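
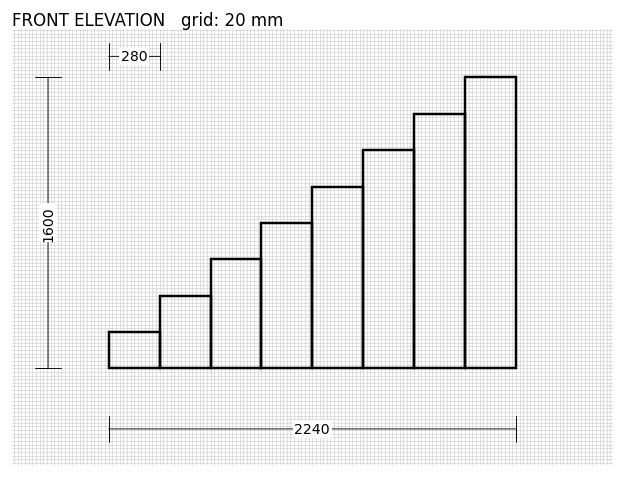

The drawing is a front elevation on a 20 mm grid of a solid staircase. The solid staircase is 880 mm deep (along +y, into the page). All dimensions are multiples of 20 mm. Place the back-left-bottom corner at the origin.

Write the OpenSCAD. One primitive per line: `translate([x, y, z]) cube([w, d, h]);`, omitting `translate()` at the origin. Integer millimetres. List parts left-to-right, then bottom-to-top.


cube([280, 880, 200]);
translate([280, 0, 0]) cube([280, 880, 400]);
translate([560, 0, 0]) cube([280, 880, 600]);
translate([840, 0, 0]) cube([280, 880, 800]);
translate([1120, 0, 0]) cube([280, 880, 1000]);
translate([1400, 0, 0]) cube([280, 880, 1200]);
translate([1680, 0, 0]) cube([280, 880, 1400]);
translate([1960, 0, 0]) cube([280, 880, 1600]);


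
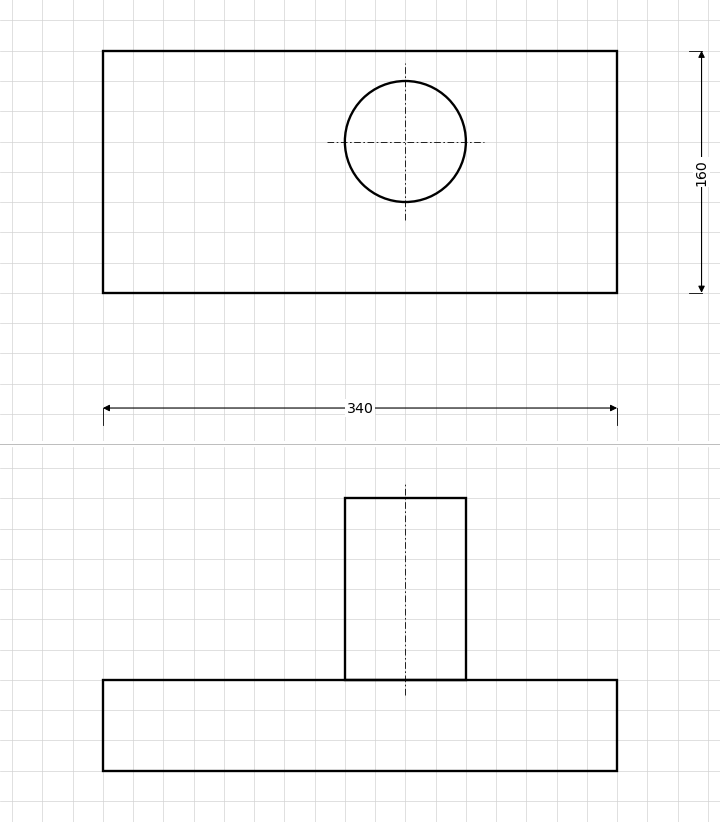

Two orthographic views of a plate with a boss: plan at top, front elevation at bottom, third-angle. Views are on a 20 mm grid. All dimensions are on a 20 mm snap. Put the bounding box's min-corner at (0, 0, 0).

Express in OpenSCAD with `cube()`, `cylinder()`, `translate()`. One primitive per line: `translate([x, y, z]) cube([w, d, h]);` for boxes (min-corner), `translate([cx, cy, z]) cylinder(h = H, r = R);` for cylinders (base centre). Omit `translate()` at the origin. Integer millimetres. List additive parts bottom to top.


cube([340, 160, 60]);
translate([200, 100, 60]) cylinder(h = 120, r = 40);


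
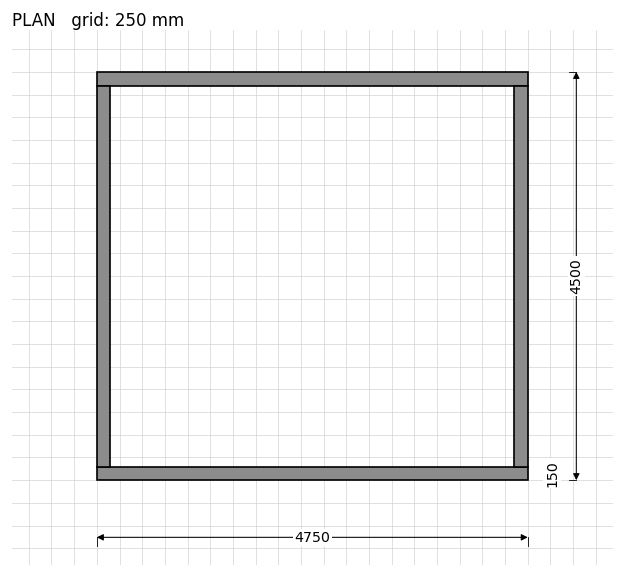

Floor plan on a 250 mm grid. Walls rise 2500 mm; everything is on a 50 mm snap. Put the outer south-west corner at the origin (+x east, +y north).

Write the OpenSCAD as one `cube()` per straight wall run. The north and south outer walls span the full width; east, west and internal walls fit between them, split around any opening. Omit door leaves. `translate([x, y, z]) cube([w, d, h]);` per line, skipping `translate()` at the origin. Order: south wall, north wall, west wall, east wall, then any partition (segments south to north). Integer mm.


cube([4750, 150, 2500]);
translate([0, 4350, 0]) cube([4750, 150, 2500]);
translate([0, 150, 0]) cube([150, 4200, 2500]);
translate([4600, 150, 0]) cube([150, 4200, 2500]);


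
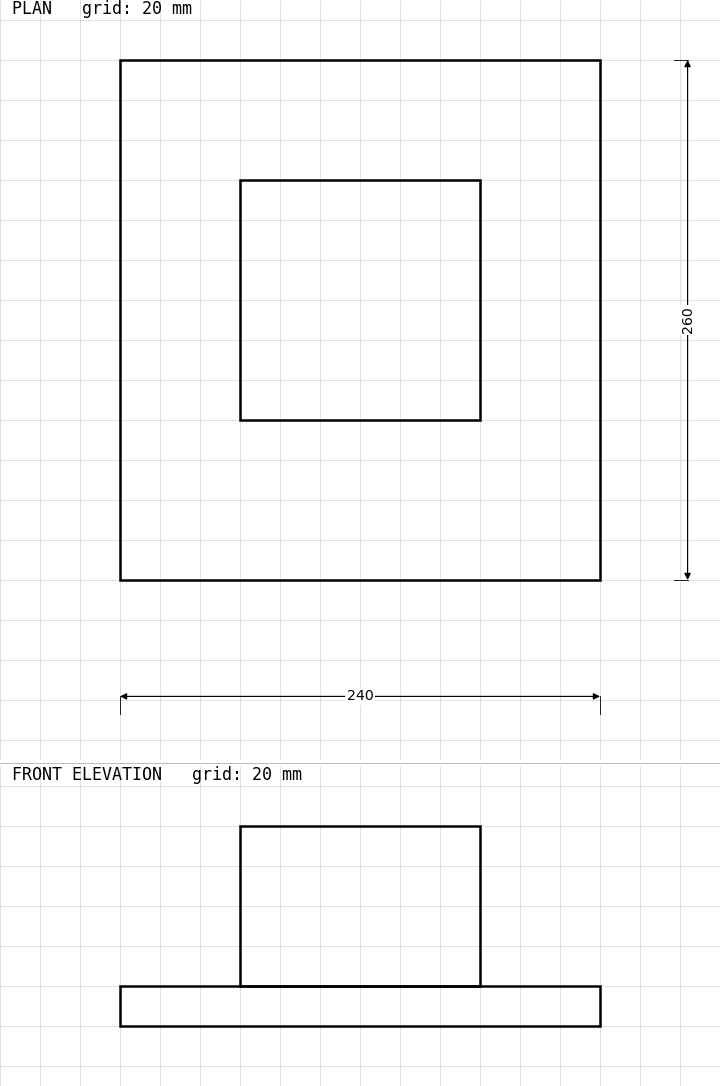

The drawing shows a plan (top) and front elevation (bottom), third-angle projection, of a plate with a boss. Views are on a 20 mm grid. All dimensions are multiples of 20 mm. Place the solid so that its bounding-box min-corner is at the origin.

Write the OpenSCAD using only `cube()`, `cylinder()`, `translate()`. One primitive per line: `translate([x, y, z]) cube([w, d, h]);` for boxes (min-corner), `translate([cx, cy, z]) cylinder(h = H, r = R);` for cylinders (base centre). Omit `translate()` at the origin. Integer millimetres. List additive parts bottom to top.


cube([240, 260, 20]);
translate([60, 80, 20]) cube([120, 120, 80]);


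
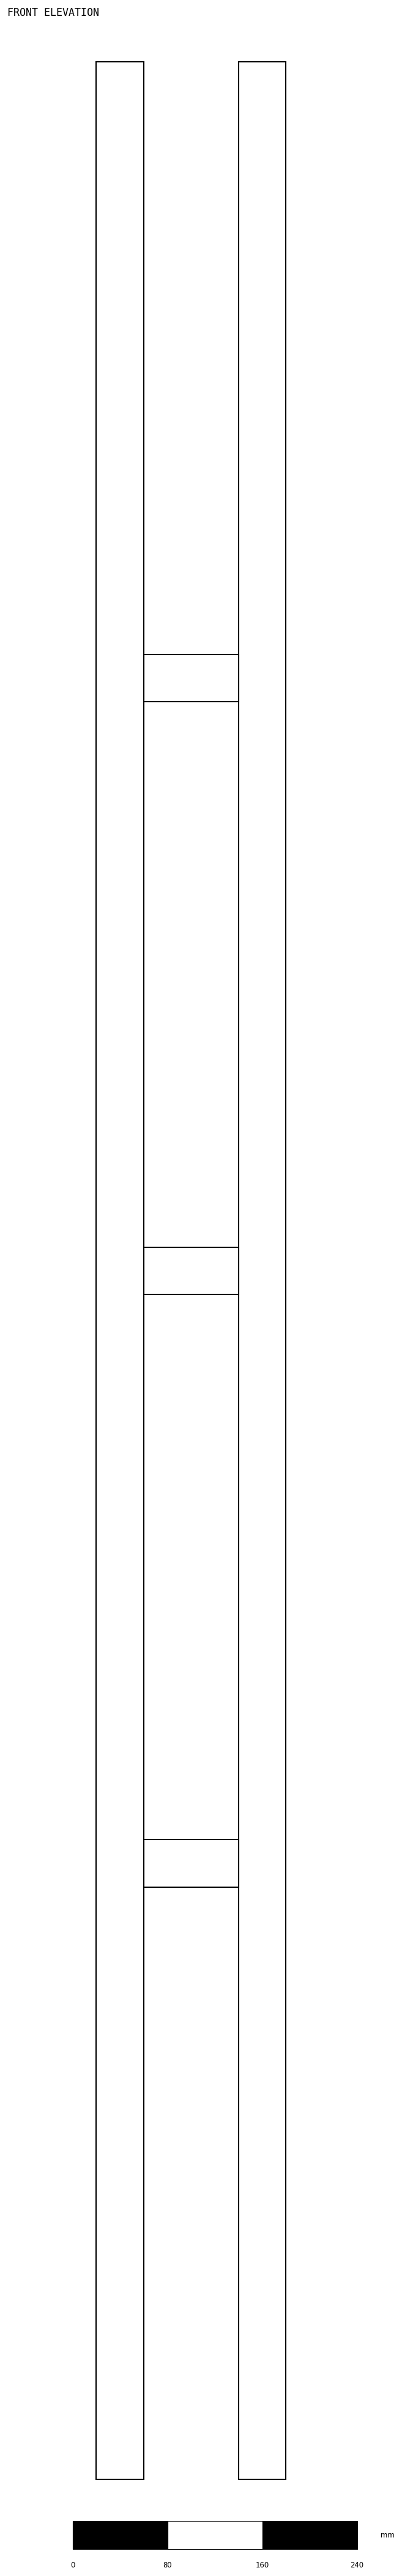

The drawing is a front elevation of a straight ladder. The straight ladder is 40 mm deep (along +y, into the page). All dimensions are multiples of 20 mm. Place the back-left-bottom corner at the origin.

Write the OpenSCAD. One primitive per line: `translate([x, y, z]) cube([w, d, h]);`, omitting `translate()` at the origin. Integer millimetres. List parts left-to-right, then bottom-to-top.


cube([40, 40, 2040]);
translate([40, 0, 500]) cube([80, 40, 40]);
translate([40, 0, 1000]) cube([80, 40, 40]);
translate([40, 0, 1500]) cube([80, 40, 40]);
translate([120, 0, 0]) cube([40, 40, 2040]);


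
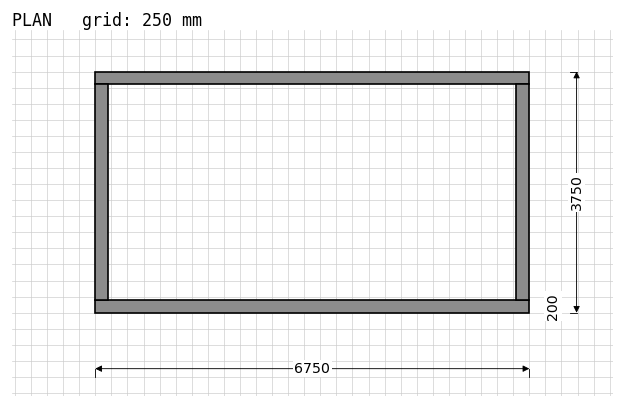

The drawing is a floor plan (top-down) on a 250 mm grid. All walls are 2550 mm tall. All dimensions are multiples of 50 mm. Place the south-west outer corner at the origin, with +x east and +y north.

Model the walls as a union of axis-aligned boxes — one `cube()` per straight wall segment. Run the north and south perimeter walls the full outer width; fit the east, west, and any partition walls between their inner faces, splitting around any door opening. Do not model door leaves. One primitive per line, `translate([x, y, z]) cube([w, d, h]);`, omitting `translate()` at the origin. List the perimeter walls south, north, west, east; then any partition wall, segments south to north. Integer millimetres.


cube([6750, 200, 2550]);
translate([0, 3550, 0]) cube([6750, 200, 2550]);
translate([0, 200, 0]) cube([200, 3350, 2550]);
translate([6550, 200, 0]) cube([200, 3350, 2550]);


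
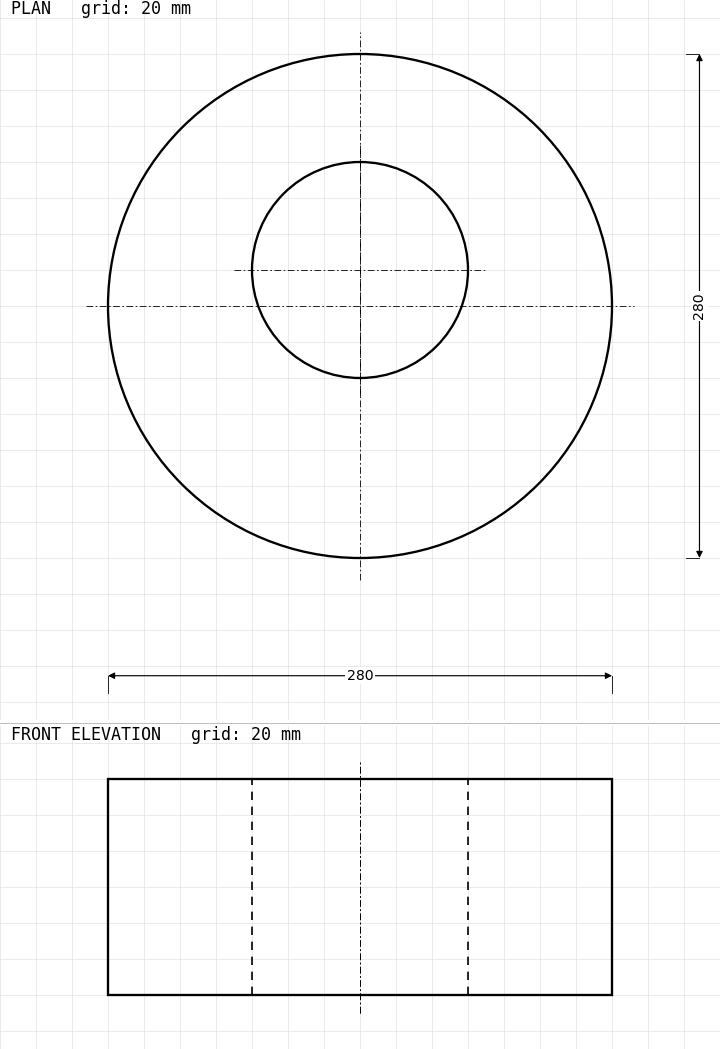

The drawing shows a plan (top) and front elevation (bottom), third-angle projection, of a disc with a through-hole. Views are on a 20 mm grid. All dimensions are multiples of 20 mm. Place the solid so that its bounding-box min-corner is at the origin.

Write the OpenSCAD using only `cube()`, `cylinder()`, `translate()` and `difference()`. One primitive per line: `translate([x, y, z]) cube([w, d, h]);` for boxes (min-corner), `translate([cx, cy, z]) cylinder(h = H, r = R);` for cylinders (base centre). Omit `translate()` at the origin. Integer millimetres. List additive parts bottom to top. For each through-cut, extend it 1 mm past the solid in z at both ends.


difference() {
  translate([140, 140, 0]) cylinder(h = 120, r = 140);
  translate([140, 160, -1]) cylinder(h = 122, r = 60);
}


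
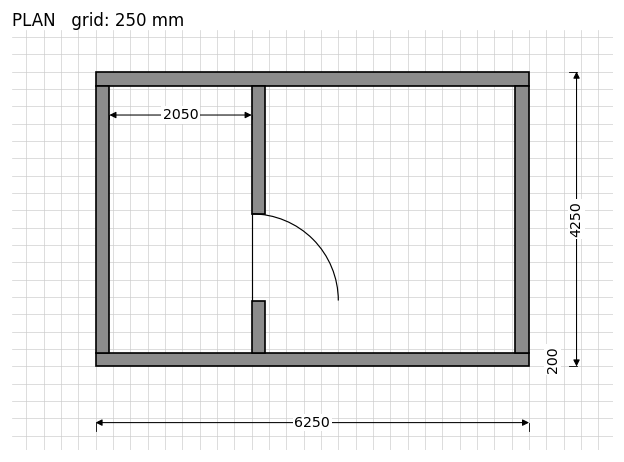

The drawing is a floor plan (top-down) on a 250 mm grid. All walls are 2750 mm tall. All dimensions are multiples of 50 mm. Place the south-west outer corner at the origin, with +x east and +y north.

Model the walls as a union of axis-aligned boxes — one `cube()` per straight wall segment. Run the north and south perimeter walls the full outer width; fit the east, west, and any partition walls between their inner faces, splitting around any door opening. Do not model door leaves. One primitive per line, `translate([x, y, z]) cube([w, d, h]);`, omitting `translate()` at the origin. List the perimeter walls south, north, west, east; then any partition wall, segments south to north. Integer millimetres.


cube([6250, 200, 2750]);
translate([0, 4050, 0]) cube([6250, 200, 2750]);
translate([0, 200, 0]) cube([200, 3850, 2750]);
translate([6050, 200, 0]) cube([200, 3850, 2750]);
translate([2250, 200, 0]) cube([200, 750, 2750]);
translate([2250, 2200, 0]) cube([200, 1850, 2750]);


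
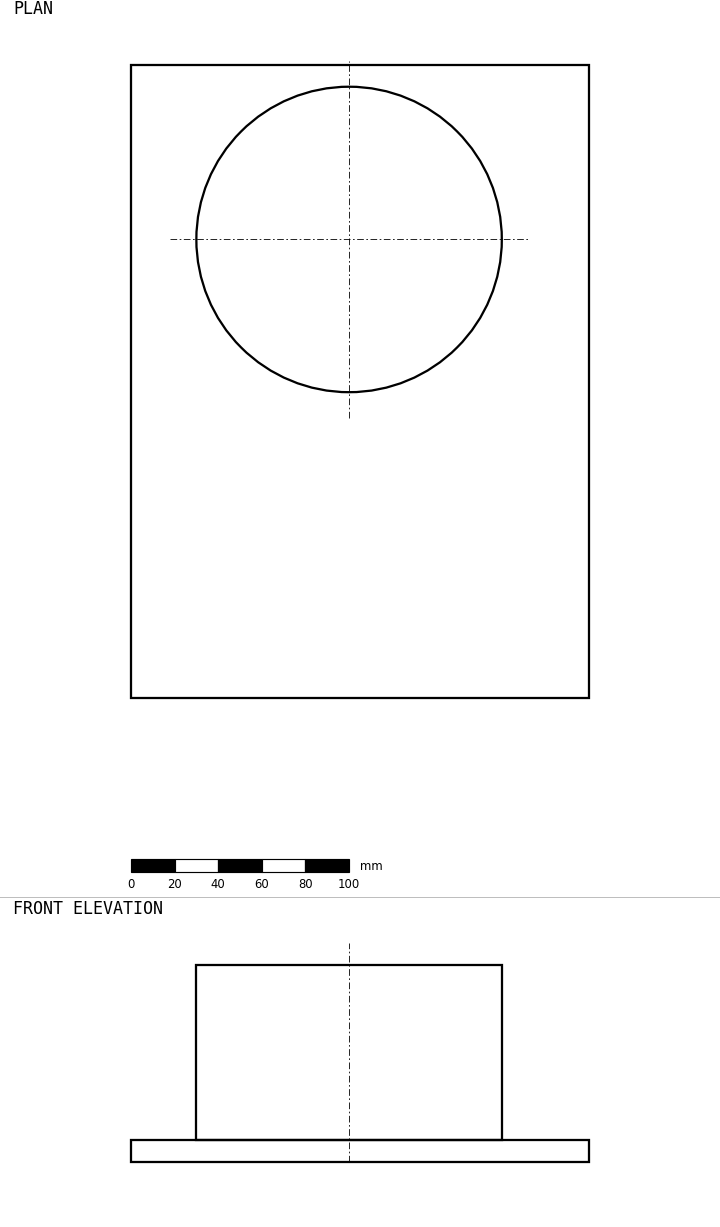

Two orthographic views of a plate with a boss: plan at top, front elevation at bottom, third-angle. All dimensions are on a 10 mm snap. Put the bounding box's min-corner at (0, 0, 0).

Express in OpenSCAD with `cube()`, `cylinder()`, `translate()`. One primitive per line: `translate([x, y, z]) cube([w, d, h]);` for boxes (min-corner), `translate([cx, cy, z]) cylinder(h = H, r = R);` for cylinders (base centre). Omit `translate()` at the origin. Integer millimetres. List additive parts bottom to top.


cube([210, 290, 10]);
translate([100, 210, 10]) cylinder(h = 80, r = 70);


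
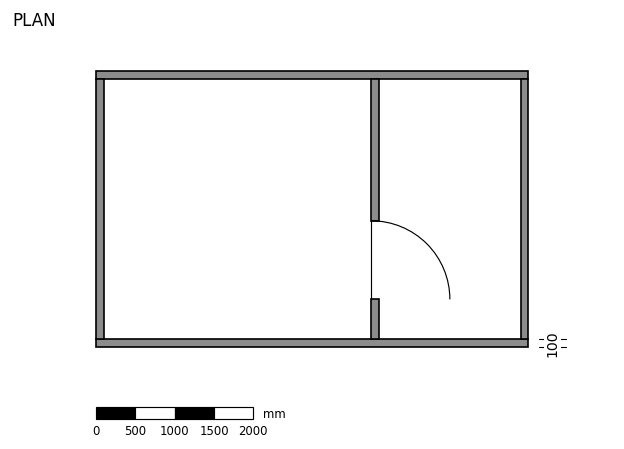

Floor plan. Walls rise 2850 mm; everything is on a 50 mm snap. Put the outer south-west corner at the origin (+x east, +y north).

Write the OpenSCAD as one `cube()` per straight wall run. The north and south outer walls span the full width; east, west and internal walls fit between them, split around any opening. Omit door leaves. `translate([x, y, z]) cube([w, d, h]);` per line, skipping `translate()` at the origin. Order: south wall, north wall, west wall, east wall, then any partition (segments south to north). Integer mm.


cube([5500, 100, 2850]);
translate([0, 3400, 0]) cube([5500, 100, 2850]);
translate([0, 100, 0]) cube([100, 3300, 2850]);
translate([5400, 100, 0]) cube([100, 3300, 2850]);
translate([3500, 100, 0]) cube([100, 500, 2850]);
translate([3500, 1600, 0]) cube([100, 1800, 2850]);


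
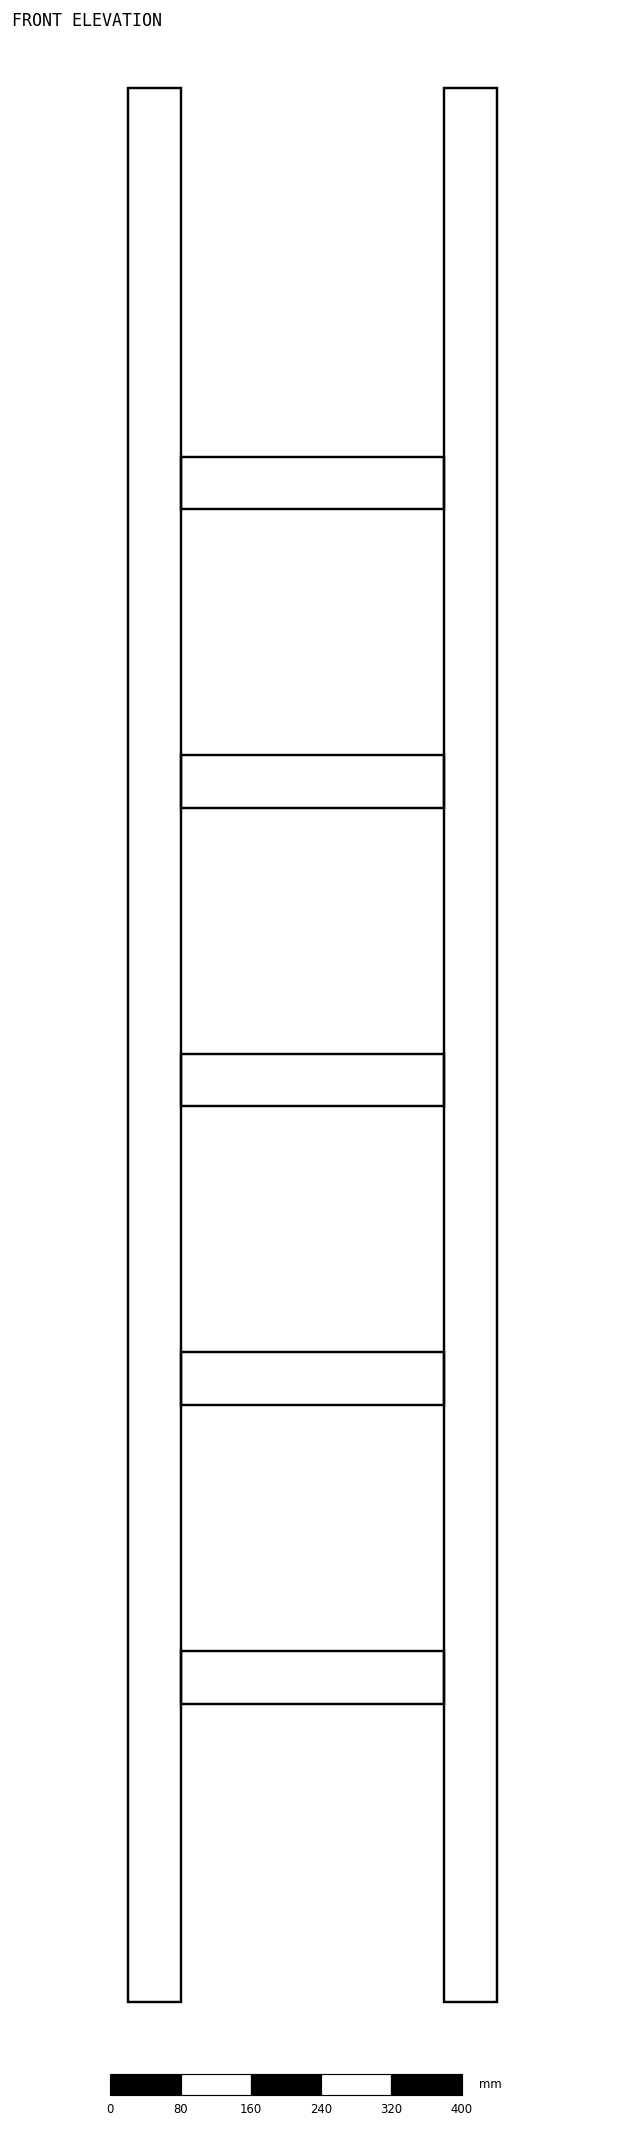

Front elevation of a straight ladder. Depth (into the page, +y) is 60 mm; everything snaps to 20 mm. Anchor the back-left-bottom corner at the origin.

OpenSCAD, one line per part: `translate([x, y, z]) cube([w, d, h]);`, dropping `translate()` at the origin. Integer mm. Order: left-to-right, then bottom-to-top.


cube([60, 60, 2180]);
translate([60, 0, 340]) cube([300, 60, 60]);
translate([60, 0, 680]) cube([300, 60, 60]);
translate([60, 0, 1020]) cube([300, 60, 60]);
translate([60, 0, 1360]) cube([300, 60, 60]);
translate([60, 0, 1700]) cube([300, 60, 60]);
translate([360, 0, 0]) cube([60, 60, 2180]);


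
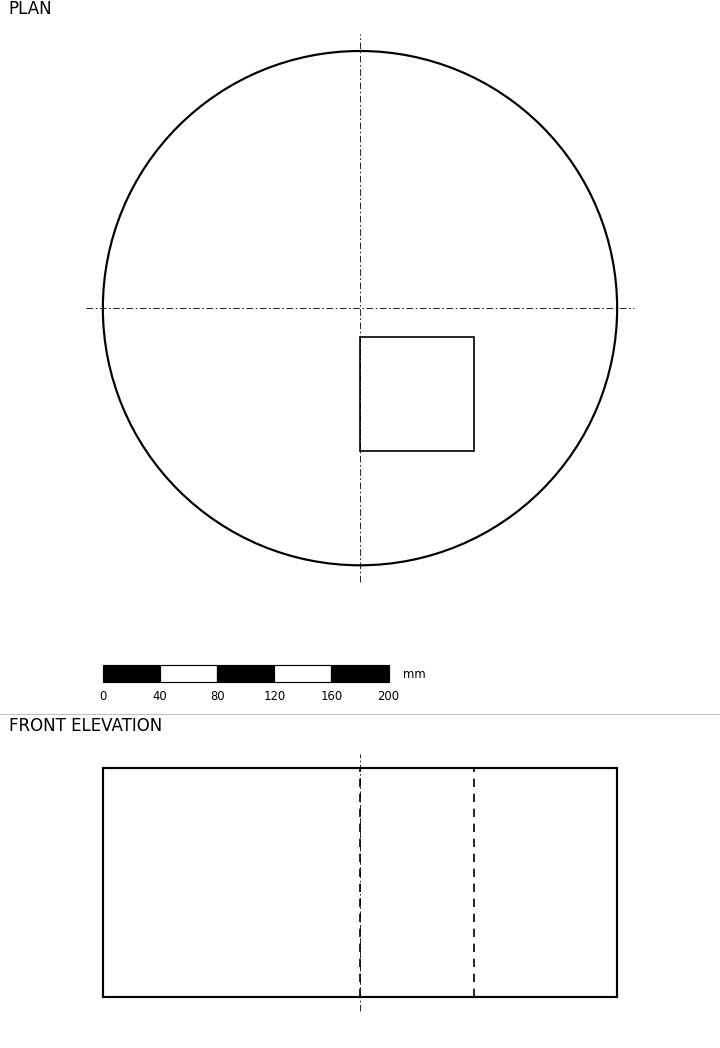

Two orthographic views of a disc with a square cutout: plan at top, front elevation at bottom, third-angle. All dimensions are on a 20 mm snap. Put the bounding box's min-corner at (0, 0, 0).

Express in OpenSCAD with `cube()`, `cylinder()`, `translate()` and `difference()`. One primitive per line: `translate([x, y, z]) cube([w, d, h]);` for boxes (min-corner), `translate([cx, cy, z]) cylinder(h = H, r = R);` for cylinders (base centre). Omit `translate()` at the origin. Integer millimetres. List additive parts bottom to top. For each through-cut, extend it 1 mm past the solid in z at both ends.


difference() {
  translate([180, 180, 0]) cylinder(h = 160, r = 180);
  translate([180, 80, -1]) cube([80, 80, 162]);
}


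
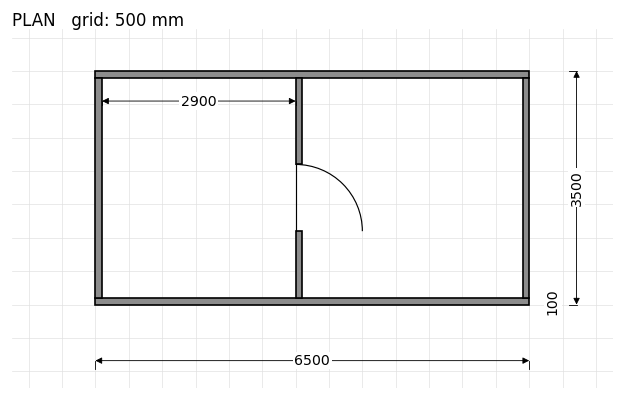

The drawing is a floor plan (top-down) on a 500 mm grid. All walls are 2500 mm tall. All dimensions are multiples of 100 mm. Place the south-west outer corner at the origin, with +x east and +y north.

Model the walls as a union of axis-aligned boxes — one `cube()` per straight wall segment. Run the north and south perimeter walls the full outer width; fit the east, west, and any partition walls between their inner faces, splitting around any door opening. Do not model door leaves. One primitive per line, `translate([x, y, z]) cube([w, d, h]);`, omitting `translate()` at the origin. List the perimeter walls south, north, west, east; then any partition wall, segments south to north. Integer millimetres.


cube([6500, 100, 2500]);
translate([0, 3400, 0]) cube([6500, 100, 2500]);
translate([0, 100, 0]) cube([100, 3300, 2500]);
translate([6400, 100, 0]) cube([100, 3300, 2500]);
translate([3000, 100, 0]) cube([100, 1000, 2500]);
translate([3000, 2100, 0]) cube([100, 1300, 2500]);


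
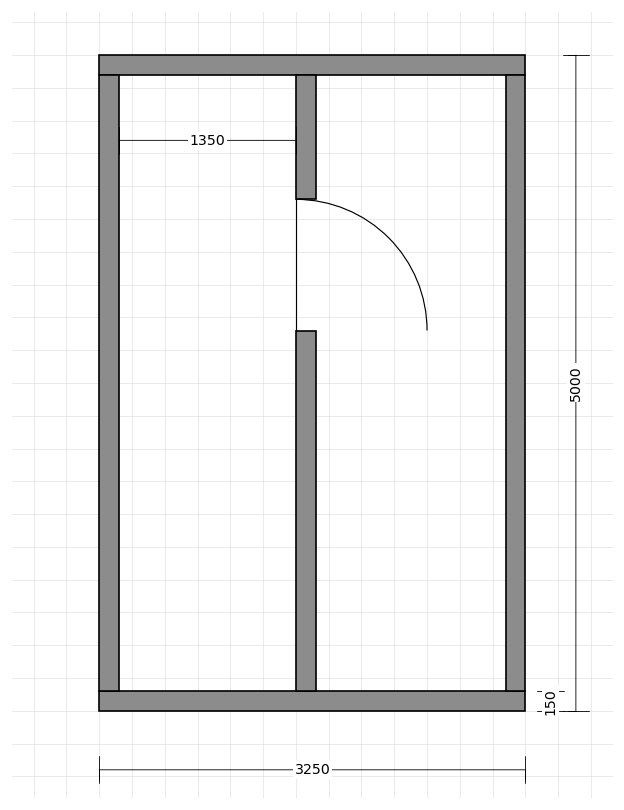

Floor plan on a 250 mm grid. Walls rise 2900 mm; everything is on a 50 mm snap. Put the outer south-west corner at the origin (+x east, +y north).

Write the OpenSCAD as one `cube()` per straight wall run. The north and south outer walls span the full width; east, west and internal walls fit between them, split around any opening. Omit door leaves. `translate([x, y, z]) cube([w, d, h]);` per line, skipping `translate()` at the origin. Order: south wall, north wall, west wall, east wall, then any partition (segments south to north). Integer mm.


cube([3250, 150, 2900]);
translate([0, 4850, 0]) cube([3250, 150, 2900]);
translate([0, 150, 0]) cube([150, 4700, 2900]);
translate([3100, 150, 0]) cube([150, 4700, 2900]);
translate([1500, 150, 0]) cube([150, 2750, 2900]);
translate([1500, 3900, 0]) cube([150, 950, 2900]);


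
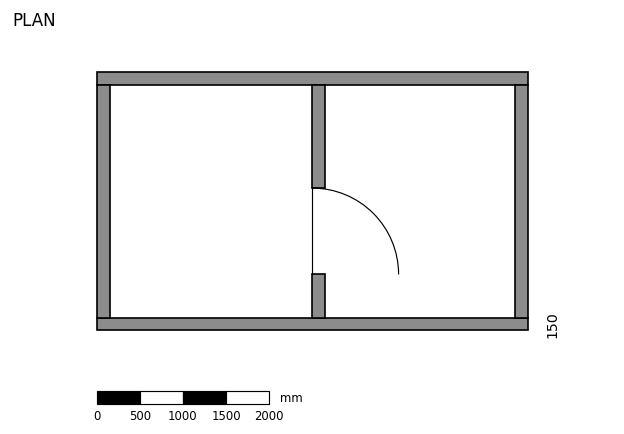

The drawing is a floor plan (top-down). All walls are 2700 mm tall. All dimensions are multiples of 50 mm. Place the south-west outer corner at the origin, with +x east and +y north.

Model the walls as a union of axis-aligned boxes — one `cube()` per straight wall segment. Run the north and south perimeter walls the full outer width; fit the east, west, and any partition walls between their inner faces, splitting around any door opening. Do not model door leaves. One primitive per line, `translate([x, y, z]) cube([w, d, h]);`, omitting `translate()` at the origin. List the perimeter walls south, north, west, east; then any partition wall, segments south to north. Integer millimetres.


cube([5000, 150, 2700]);
translate([0, 2850, 0]) cube([5000, 150, 2700]);
translate([0, 150, 0]) cube([150, 2700, 2700]);
translate([4850, 150, 0]) cube([150, 2700, 2700]);
translate([2500, 150, 0]) cube([150, 500, 2700]);
translate([2500, 1650, 0]) cube([150, 1200, 2700]);


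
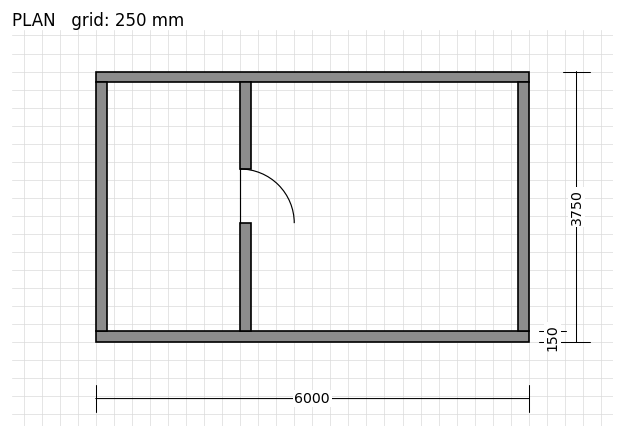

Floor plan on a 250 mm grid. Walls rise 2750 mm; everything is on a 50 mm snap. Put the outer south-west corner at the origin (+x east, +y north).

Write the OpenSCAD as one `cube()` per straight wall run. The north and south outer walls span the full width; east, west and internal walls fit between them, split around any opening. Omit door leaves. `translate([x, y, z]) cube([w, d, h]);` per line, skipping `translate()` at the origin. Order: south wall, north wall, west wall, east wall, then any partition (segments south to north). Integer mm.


cube([6000, 150, 2750]);
translate([0, 3600, 0]) cube([6000, 150, 2750]);
translate([0, 150, 0]) cube([150, 3450, 2750]);
translate([5850, 150, 0]) cube([150, 3450, 2750]);
translate([2000, 150, 0]) cube([150, 1500, 2750]);
translate([2000, 2400, 0]) cube([150, 1200, 2750]);


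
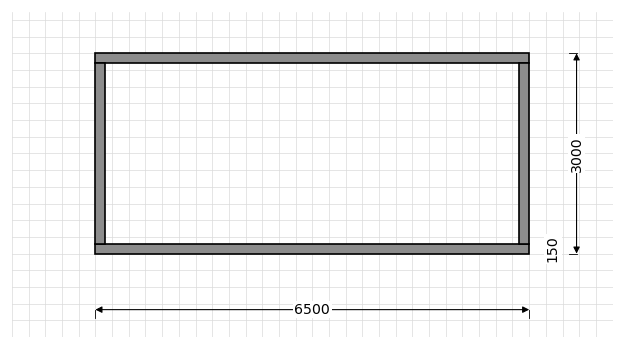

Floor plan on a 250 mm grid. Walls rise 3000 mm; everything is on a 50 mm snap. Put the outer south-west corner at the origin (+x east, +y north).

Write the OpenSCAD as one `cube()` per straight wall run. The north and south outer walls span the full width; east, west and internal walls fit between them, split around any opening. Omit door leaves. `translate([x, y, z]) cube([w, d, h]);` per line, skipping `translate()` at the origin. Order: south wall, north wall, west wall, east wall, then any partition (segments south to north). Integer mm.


cube([6500, 150, 3000]);
translate([0, 2850, 0]) cube([6500, 150, 3000]);
translate([0, 150, 0]) cube([150, 2700, 3000]);
translate([6350, 150, 0]) cube([150, 2700, 3000]);


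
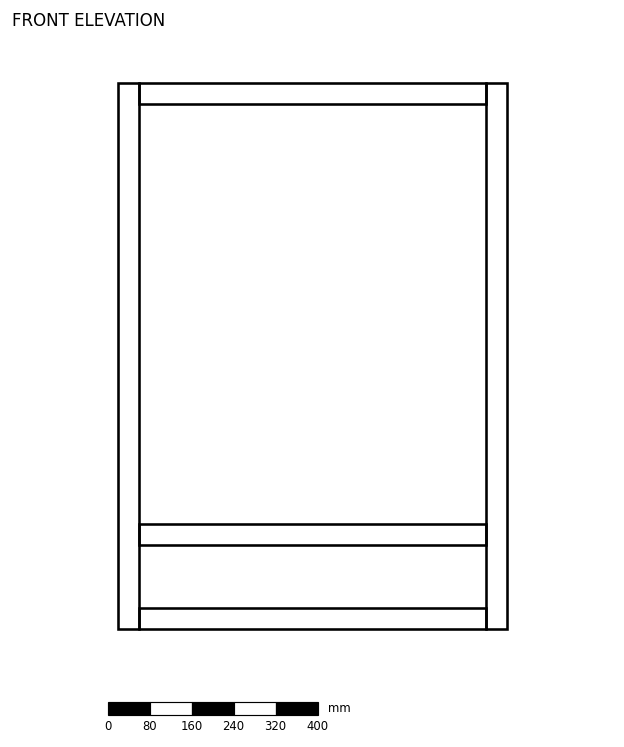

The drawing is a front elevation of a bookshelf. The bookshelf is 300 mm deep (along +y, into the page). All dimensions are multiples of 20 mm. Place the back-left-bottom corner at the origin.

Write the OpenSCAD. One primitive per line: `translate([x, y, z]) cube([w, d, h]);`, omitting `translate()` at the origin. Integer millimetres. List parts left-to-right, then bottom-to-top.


cube([40, 300, 1040]);
translate([40, 0, 0]) cube([660, 300, 40]);
translate([40, 0, 160]) cube([660, 300, 40]);
translate([40, 0, 1000]) cube([660, 300, 40]);
translate([700, 0, 0]) cube([40, 300, 1040]);


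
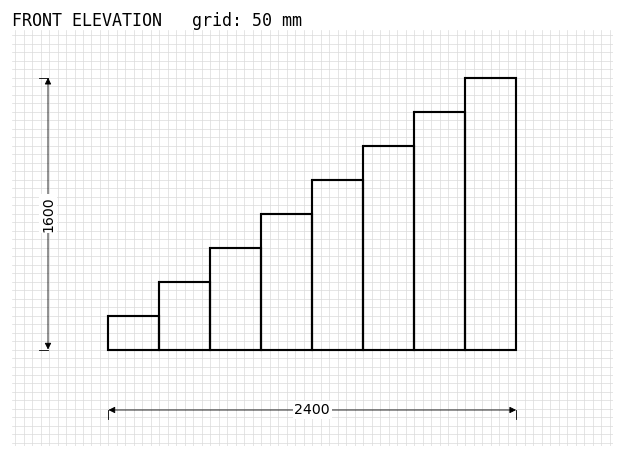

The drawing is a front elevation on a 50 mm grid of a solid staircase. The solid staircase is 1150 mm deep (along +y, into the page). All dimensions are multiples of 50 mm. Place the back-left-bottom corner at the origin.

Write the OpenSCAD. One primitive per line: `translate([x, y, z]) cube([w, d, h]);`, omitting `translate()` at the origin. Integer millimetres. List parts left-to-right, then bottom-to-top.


cube([300, 1150, 200]);
translate([300, 0, 0]) cube([300, 1150, 400]);
translate([600, 0, 0]) cube([300, 1150, 600]);
translate([900, 0, 0]) cube([300, 1150, 800]);
translate([1200, 0, 0]) cube([300, 1150, 1000]);
translate([1500, 0, 0]) cube([300, 1150, 1200]);
translate([1800, 0, 0]) cube([300, 1150, 1400]);
translate([2100, 0, 0]) cube([300, 1150, 1600]);


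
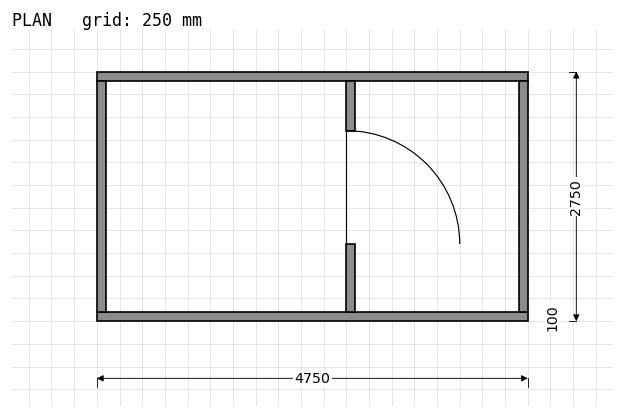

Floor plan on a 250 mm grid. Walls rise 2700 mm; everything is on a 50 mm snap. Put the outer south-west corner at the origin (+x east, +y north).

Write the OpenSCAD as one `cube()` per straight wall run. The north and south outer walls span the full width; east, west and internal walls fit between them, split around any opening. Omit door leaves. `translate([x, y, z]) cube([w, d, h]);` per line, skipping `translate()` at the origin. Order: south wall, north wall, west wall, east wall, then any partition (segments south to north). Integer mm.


cube([4750, 100, 2700]);
translate([0, 2650, 0]) cube([4750, 100, 2700]);
translate([0, 100, 0]) cube([100, 2550, 2700]);
translate([4650, 100, 0]) cube([100, 2550, 2700]);
translate([2750, 100, 0]) cube([100, 750, 2700]);
translate([2750, 2100, 0]) cube([100, 550, 2700]);


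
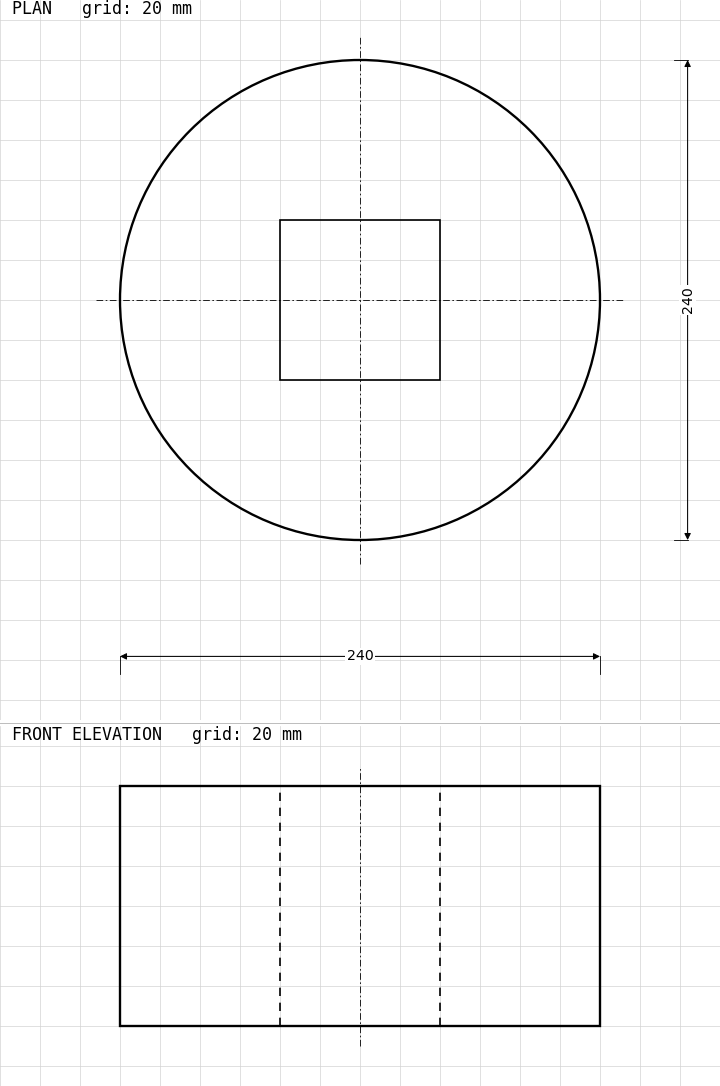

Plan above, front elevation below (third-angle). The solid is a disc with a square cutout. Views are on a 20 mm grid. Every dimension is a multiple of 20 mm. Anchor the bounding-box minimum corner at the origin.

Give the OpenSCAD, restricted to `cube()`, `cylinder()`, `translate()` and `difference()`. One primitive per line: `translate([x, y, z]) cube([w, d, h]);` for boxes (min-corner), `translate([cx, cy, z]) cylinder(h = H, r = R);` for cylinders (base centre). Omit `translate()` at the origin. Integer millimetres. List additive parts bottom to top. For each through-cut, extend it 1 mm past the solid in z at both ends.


difference() {
  translate([120, 120, 0]) cylinder(h = 120, r = 120);
  translate([80, 80, -1]) cube([80, 80, 122]);
}


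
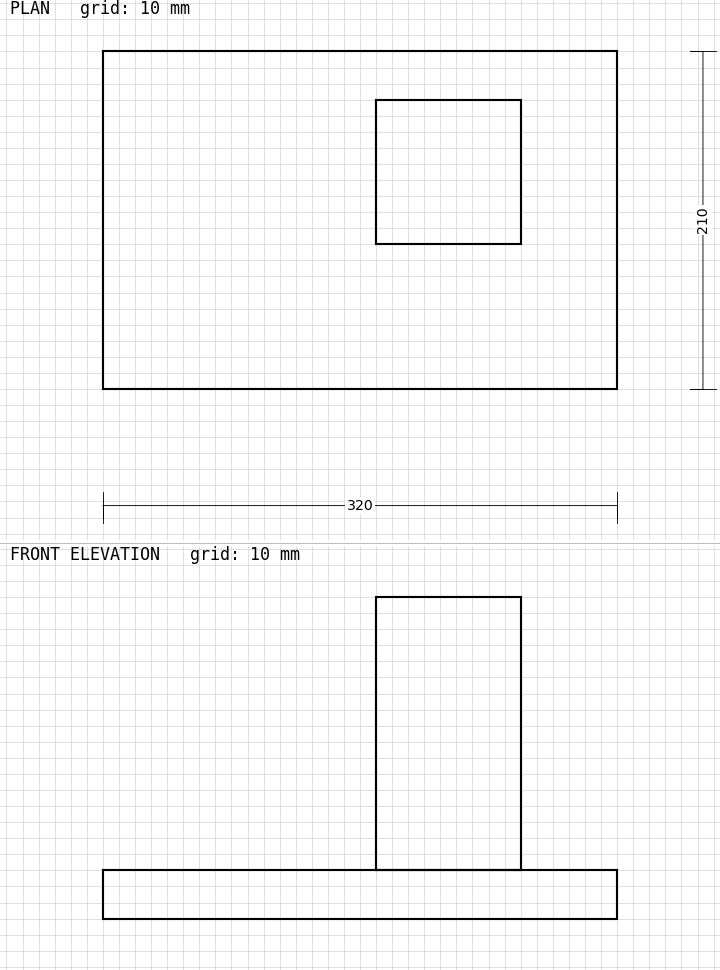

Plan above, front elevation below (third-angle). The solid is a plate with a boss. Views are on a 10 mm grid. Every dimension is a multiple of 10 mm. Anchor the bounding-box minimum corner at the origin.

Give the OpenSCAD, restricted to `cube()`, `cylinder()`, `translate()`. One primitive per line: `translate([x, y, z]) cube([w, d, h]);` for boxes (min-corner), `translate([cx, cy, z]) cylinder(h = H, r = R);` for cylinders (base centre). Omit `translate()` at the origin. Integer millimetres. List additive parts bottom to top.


cube([320, 210, 30]);
translate([170, 90, 30]) cube([90, 90, 170]);


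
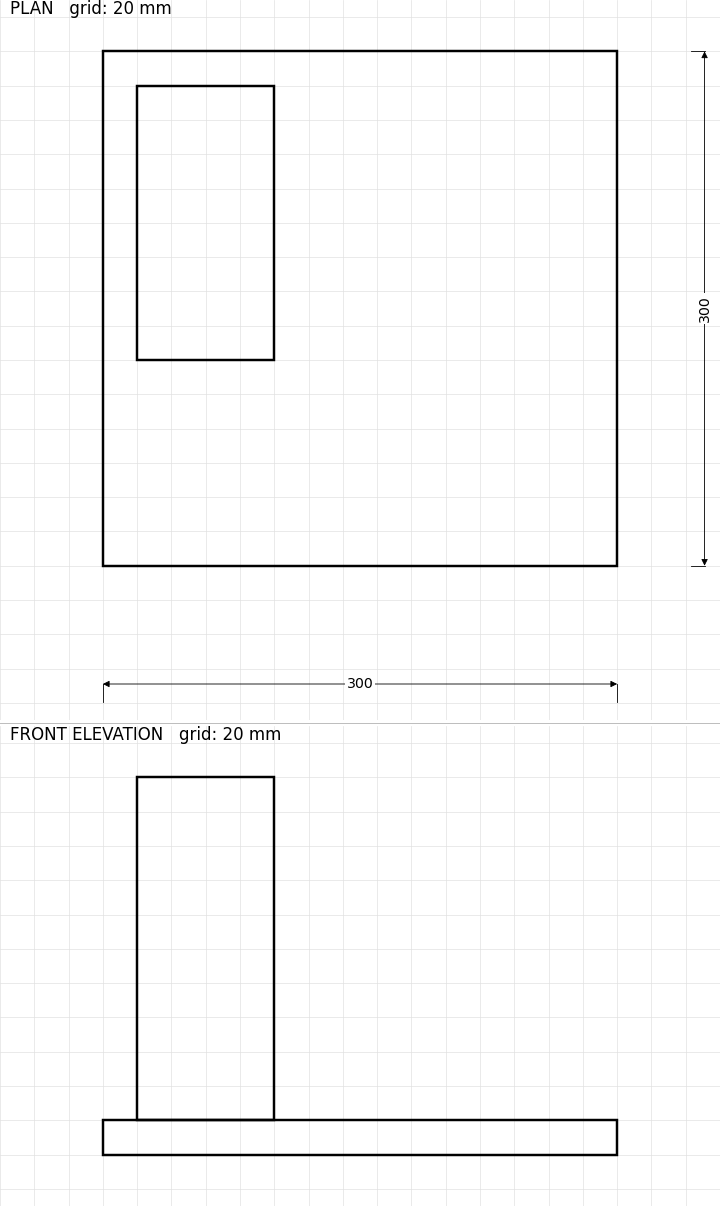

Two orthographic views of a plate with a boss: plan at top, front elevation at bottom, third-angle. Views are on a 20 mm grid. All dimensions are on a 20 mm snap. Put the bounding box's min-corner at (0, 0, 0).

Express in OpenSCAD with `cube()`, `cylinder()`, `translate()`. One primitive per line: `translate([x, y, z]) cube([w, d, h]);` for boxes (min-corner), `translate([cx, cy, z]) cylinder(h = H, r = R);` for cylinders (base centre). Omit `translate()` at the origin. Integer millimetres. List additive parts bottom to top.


cube([300, 300, 20]);
translate([20, 120, 20]) cube([80, 160, 200]);


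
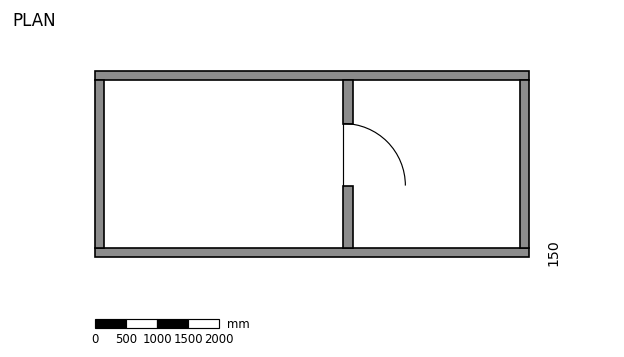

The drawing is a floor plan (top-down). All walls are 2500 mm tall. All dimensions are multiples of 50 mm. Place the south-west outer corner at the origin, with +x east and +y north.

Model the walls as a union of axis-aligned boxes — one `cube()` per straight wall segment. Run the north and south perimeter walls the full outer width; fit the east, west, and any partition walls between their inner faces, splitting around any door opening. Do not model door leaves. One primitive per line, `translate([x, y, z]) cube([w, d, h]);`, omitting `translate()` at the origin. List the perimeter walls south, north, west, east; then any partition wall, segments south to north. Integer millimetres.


cube([7000, 150, 2500]);
translate([0, 2850, 0]) cube([7000, 150, 2500]);
translate([0, 150, 0]) cube([150, 2700, 2500]);
translate([6850, 150, 0]) cube([150, 2700, 2500]);
translate([4000, 150, 0]) cube([150, 1000, 2500]);
translate([4000, 2150, 0]) cube([150, 700, 2500]);


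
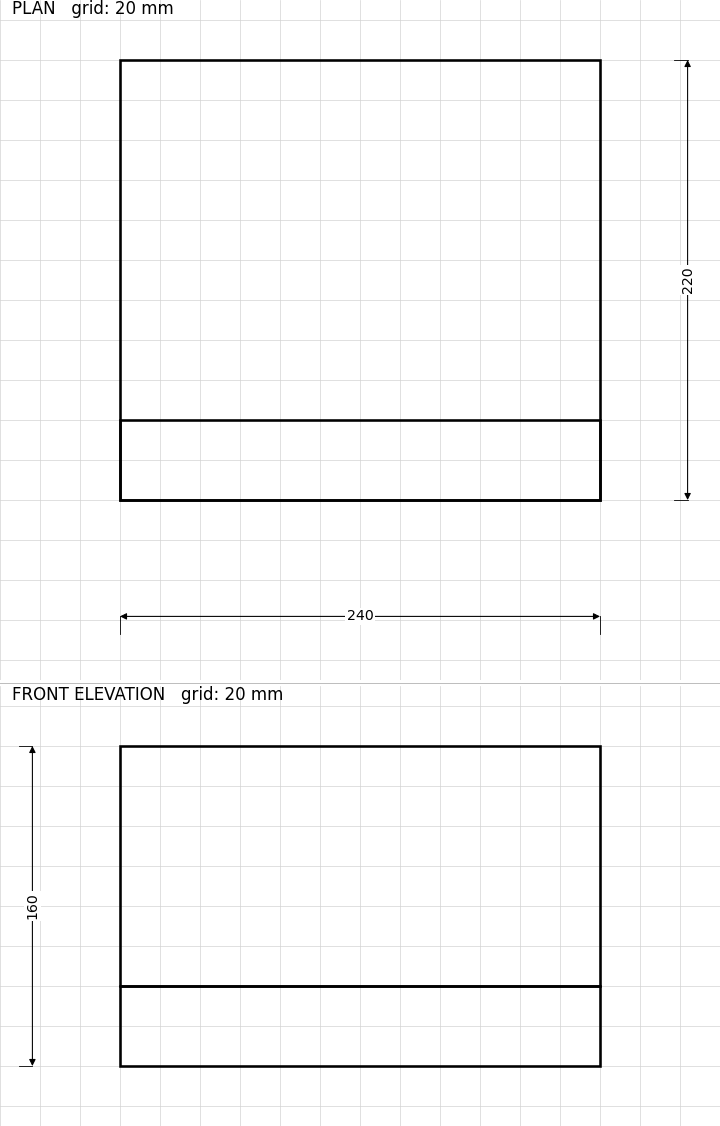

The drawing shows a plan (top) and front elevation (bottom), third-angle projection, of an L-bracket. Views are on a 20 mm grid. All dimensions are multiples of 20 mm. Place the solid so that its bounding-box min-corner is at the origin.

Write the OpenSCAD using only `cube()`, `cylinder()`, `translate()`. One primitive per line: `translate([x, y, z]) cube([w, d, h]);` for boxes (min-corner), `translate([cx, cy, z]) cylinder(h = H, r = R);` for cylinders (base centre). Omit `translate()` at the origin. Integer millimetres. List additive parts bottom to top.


cube([240, 220, 40]);
translate([0, 0, 40]) cube([240, 40, 120]);


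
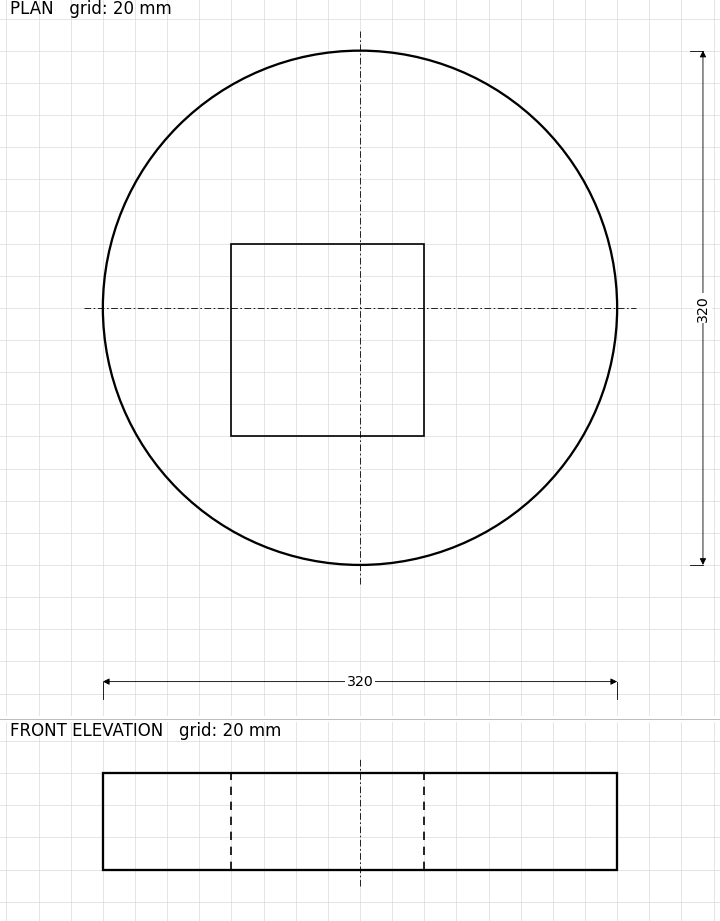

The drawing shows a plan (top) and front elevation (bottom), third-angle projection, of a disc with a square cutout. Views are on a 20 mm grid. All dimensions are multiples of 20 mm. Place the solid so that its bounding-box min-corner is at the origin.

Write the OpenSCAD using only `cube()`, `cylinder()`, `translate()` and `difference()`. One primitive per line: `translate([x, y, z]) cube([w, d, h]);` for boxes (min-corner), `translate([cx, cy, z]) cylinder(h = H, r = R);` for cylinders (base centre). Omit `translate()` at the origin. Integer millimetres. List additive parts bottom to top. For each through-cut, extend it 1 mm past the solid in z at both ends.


difference() {
  translate([160, 160, 0]) cylinder(h = 60, r = 160);
  translate([80, 80, -1]) cube([120, 120, 62]);
}


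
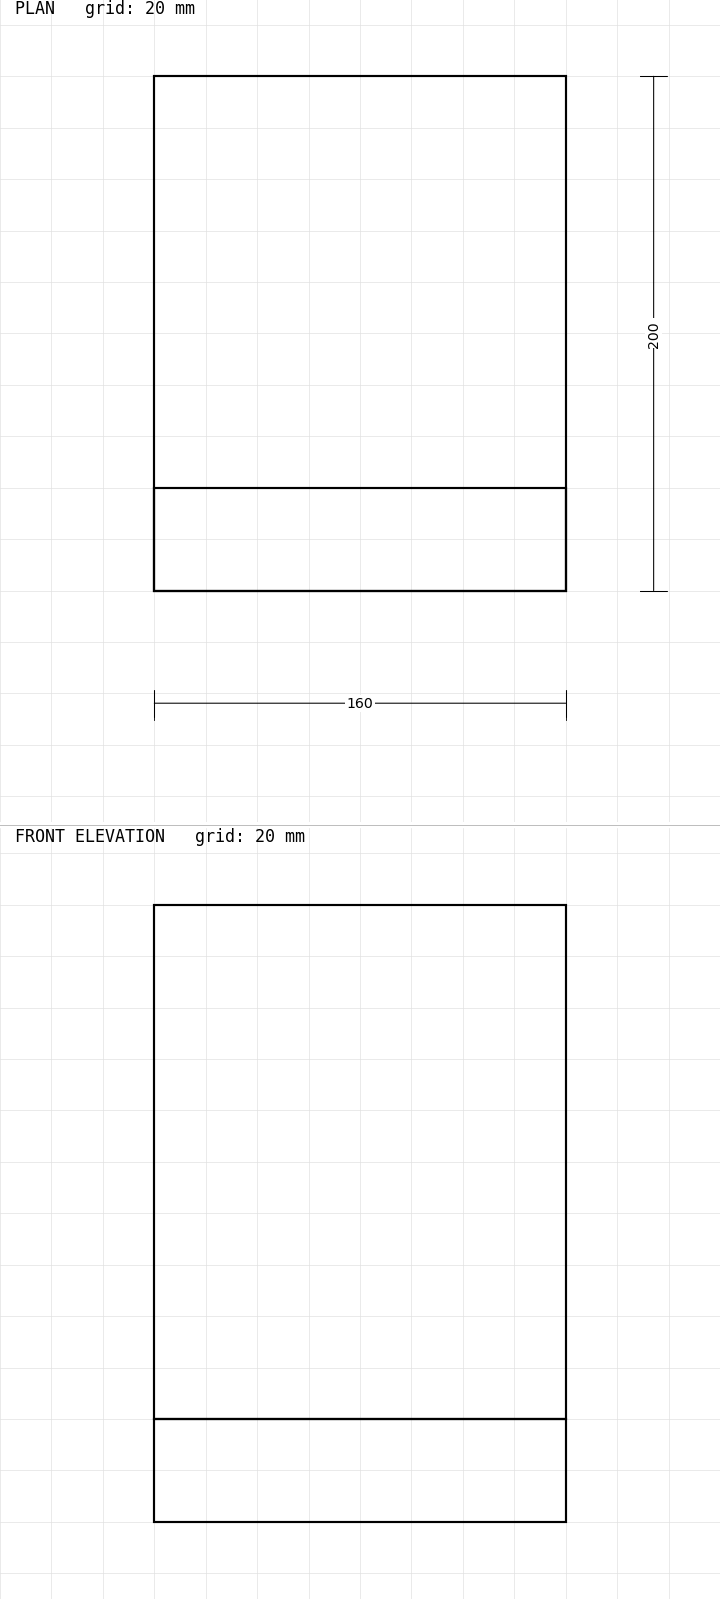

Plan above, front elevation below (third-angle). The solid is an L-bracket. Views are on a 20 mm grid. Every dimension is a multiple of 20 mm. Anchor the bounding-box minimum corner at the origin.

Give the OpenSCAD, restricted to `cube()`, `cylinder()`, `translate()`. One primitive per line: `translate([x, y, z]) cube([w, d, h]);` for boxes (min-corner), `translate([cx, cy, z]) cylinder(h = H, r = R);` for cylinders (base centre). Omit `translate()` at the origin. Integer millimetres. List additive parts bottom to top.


cube([160, 200, 40]);
translate([0, 0, 40]) cube([160, 40, 200]);


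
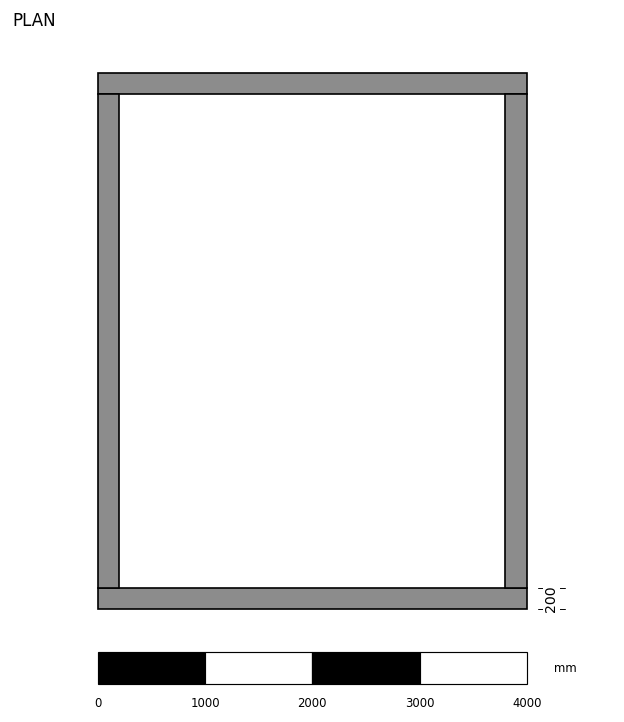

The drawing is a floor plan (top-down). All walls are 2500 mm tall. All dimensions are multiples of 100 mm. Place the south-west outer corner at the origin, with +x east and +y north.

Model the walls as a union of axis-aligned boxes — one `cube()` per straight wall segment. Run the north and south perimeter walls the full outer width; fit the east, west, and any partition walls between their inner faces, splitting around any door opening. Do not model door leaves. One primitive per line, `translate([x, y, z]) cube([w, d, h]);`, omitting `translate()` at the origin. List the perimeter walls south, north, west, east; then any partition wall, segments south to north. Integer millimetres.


cube([4000, 200, 2500]);
translate([0, 4800, 0]) cube([4000, 200, 2500]);
translate([0, 200, 0]) cube([200, 4600, 2500]);
translate([3800, 200, 0]) cube([200, 4600, 2500]);


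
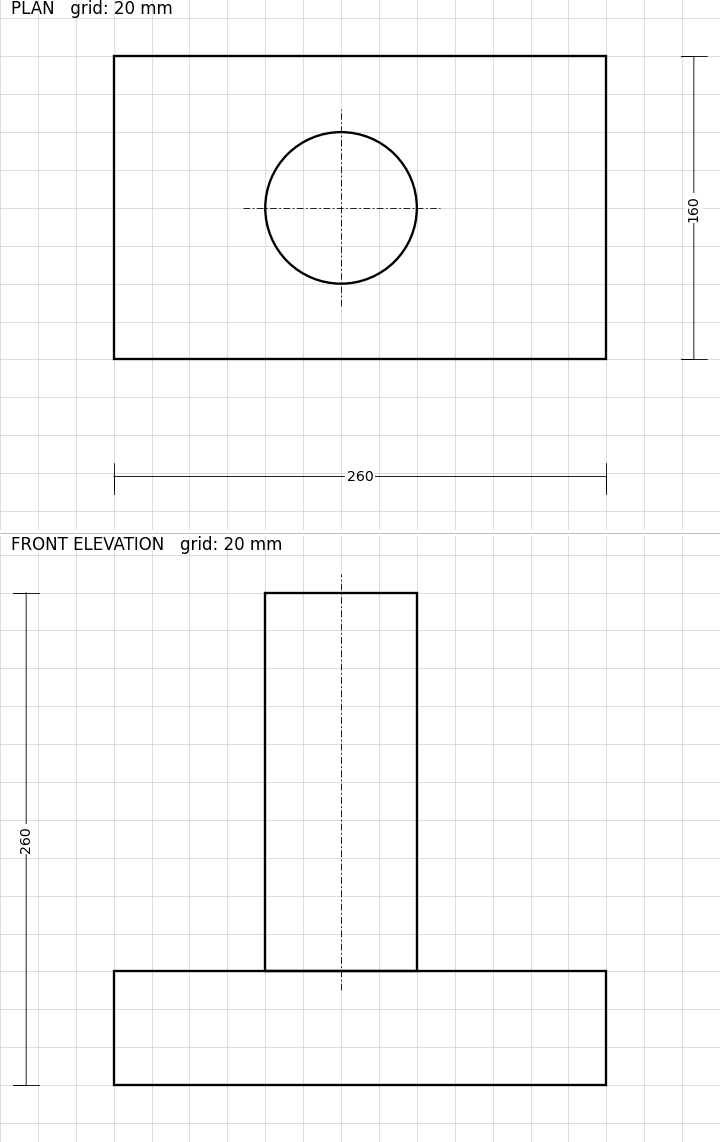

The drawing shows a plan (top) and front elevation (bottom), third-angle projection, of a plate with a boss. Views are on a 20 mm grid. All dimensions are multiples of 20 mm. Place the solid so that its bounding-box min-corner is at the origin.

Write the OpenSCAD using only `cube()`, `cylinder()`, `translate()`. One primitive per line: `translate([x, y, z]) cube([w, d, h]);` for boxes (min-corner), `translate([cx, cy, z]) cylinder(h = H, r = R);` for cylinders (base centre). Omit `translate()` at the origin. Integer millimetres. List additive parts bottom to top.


cube([260, 160, 60]);
translate([120, 80, 60]) cylinder(h = 200, r = 40);


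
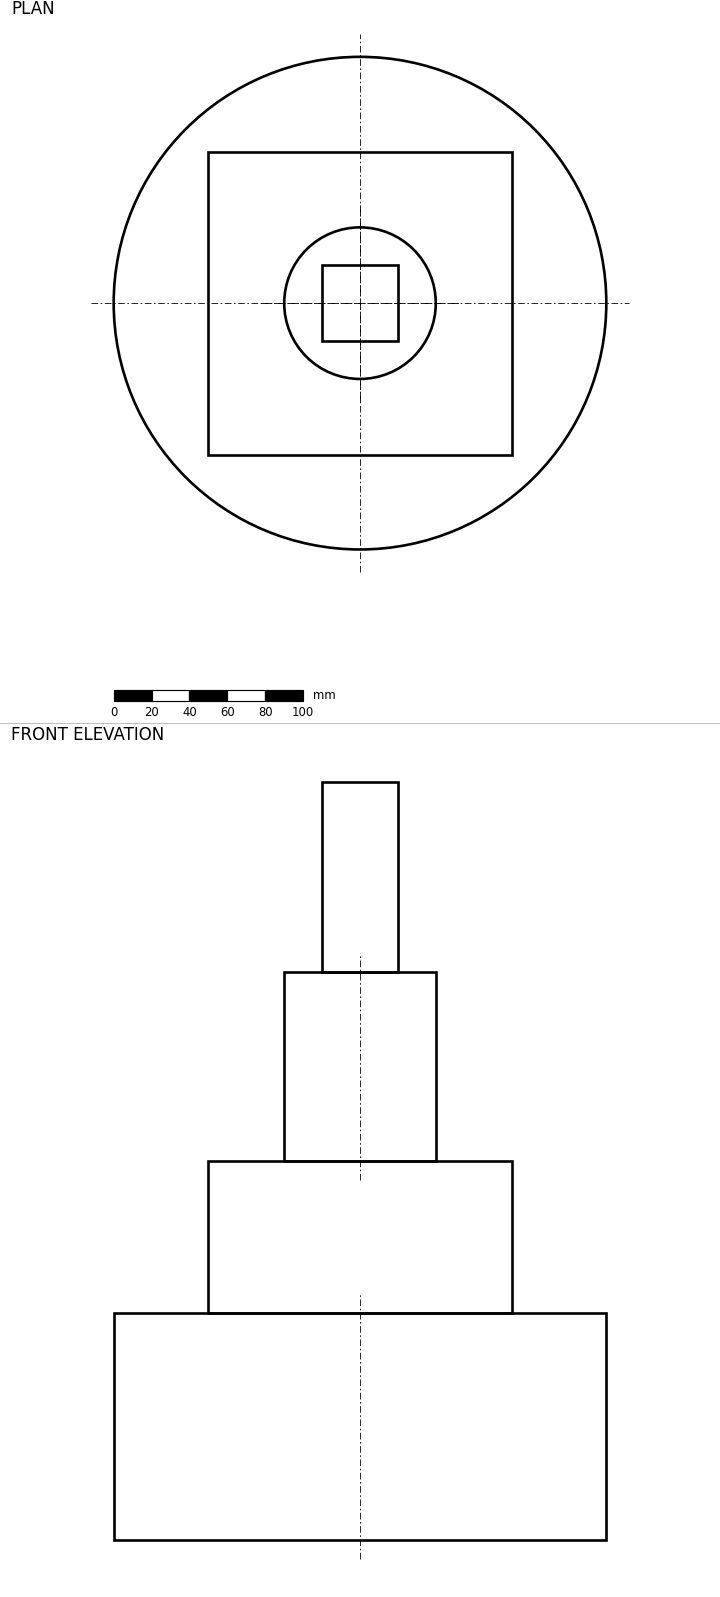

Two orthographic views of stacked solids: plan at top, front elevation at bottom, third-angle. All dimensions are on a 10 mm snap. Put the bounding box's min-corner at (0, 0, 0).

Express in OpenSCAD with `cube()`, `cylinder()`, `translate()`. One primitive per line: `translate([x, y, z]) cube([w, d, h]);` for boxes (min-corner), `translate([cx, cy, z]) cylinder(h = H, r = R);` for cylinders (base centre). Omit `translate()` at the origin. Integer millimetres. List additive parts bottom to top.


translate([130, 130, 0]) cylinder(h = 120, r = 130);
translate([50, 50, 120]) cube([160, 160, 80]);
translate([130, 130, 200]) cylinder(h = 100, r = 40);
translate([110, 110, 300]) cube([40, 40, 100]);


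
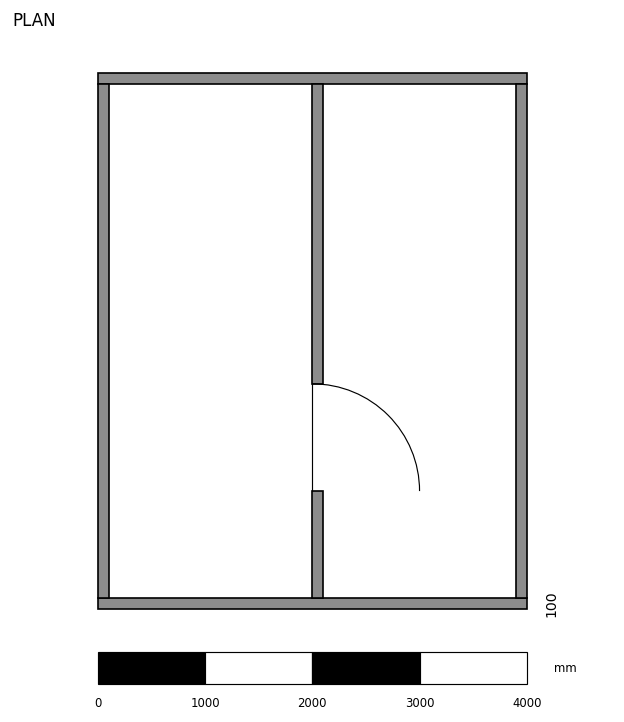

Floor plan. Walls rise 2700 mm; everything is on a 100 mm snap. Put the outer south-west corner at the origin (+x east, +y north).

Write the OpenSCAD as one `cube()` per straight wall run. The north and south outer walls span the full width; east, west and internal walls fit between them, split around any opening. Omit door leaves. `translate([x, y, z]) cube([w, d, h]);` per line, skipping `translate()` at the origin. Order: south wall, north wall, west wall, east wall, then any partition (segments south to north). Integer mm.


cube([4000, 100, 2700]);
translate([0, 4900, 0]) cube([4000, 100, 2700]);
translate([0, 100, 0]) cube([100, 4800, 2700]);
translate([3900, 100, 0]) cube([100, 4800, 2700]);
translate([2000, 100, 0]) cube([100, 1000, 2700]);
translate([2000, 2100, 0]) cube([100, 2800, 2700]);


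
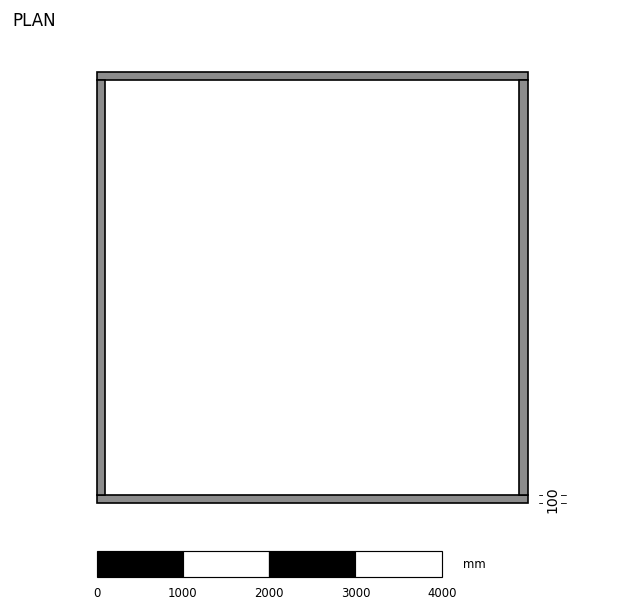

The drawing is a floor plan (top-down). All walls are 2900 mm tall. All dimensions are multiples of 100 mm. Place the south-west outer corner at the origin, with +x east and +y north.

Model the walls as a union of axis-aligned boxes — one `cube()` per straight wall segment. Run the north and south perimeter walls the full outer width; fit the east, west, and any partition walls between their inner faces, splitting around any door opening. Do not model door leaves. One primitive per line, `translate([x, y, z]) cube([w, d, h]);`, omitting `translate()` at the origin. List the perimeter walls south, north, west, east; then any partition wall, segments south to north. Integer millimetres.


cube([5000, 100, 2900]);
translate([0, 4900, 0]) cube([5000, 100, 2900]);
translate([0, 100, 0]) cube([100, 4800, 2900]);
translate([4900, 100, 0]) cube([100, 4800, 2900]);


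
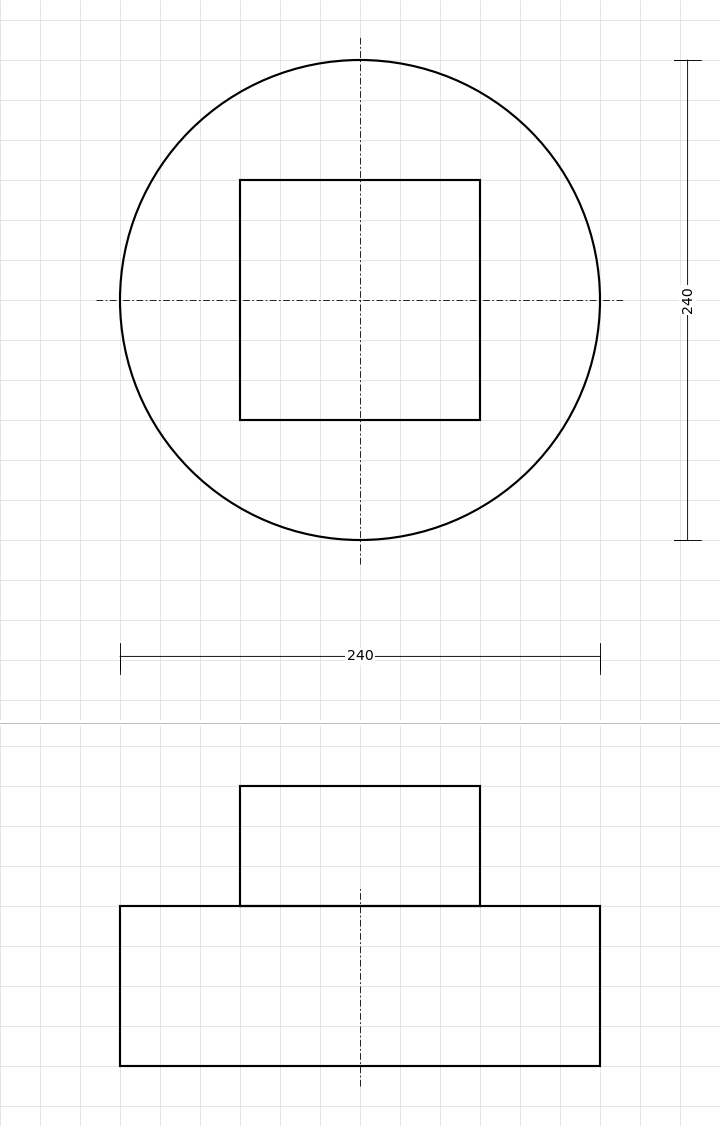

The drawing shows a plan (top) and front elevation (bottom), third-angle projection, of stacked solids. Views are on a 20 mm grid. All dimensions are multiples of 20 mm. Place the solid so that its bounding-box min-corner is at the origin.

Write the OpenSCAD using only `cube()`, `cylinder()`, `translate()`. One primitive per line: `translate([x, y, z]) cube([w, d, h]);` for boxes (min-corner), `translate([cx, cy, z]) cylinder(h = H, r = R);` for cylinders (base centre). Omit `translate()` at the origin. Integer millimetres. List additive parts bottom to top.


translate([120, 120, 0]) cylinder(h = 80, r = 120);
translate([60, 60, 80]) cube([120, 120, 60]);


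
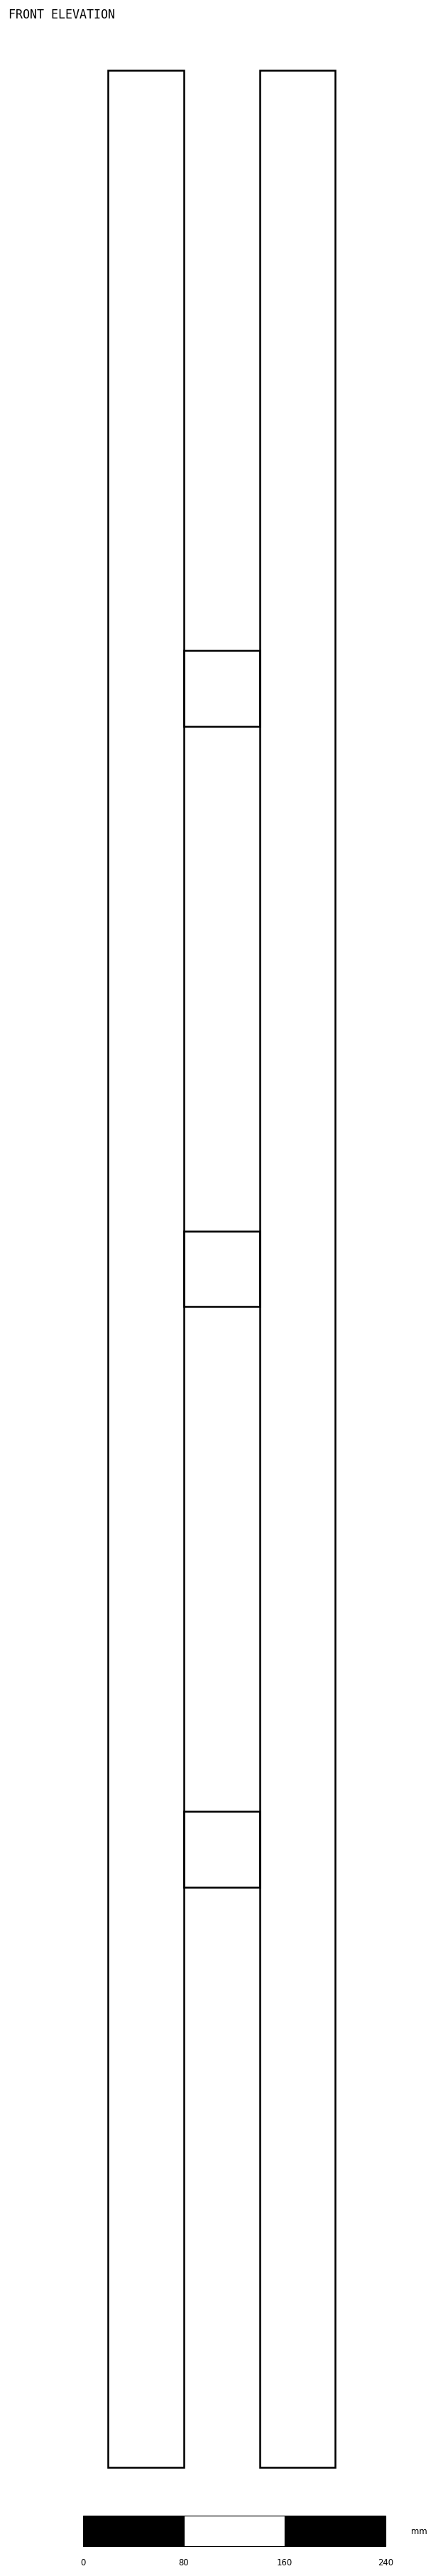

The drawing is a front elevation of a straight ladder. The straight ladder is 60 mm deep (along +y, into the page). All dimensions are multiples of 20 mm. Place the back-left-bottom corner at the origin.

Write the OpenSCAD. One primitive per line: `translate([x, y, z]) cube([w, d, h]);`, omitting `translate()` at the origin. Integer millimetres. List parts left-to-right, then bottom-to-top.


cube([60, 60, 1900]);
translate([60, 0, 460]) cube([60, 60, 60]);
translate([60, 0, 920]) cube([60, 60, 60]);
translate([60, 0, 1380]) cube([60, 60, 60]);
translate([120, 0, 0]) cube([60, 60, 1900]);


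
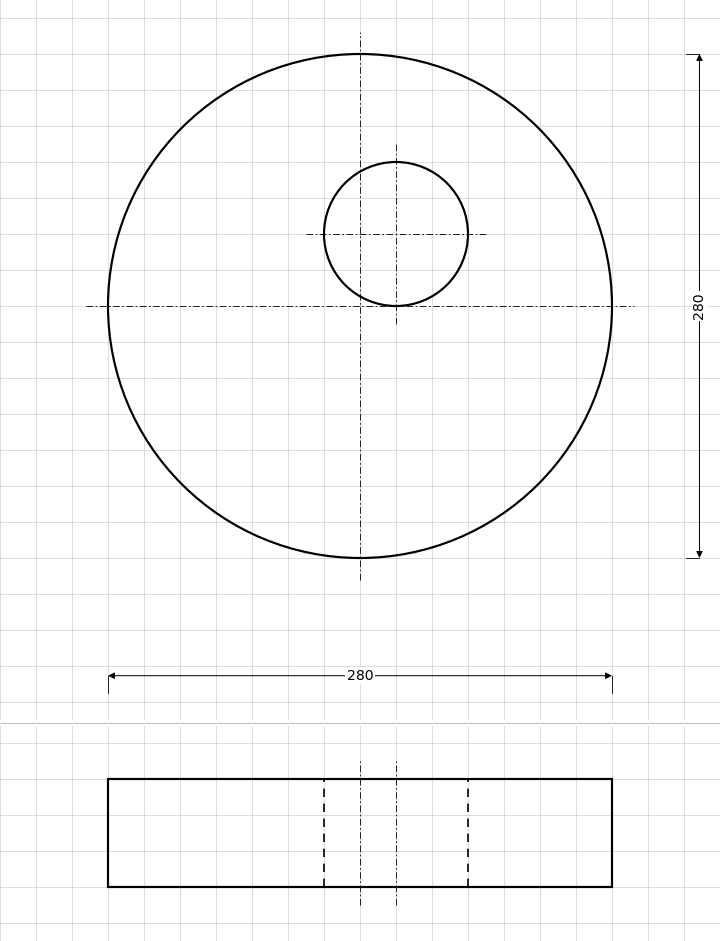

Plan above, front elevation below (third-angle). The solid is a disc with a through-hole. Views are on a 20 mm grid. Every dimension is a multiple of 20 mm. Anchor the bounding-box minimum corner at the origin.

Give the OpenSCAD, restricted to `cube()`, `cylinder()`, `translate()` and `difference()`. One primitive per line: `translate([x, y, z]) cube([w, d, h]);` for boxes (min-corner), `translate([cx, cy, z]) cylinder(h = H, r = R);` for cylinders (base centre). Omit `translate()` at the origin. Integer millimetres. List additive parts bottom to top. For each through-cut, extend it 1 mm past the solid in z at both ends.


difference() {
  translate([140, 140, 0]) cylinder(h = 60, r = 140);
  translate([160, 180, -1]) cylinder(h = 62, r = 40);
}


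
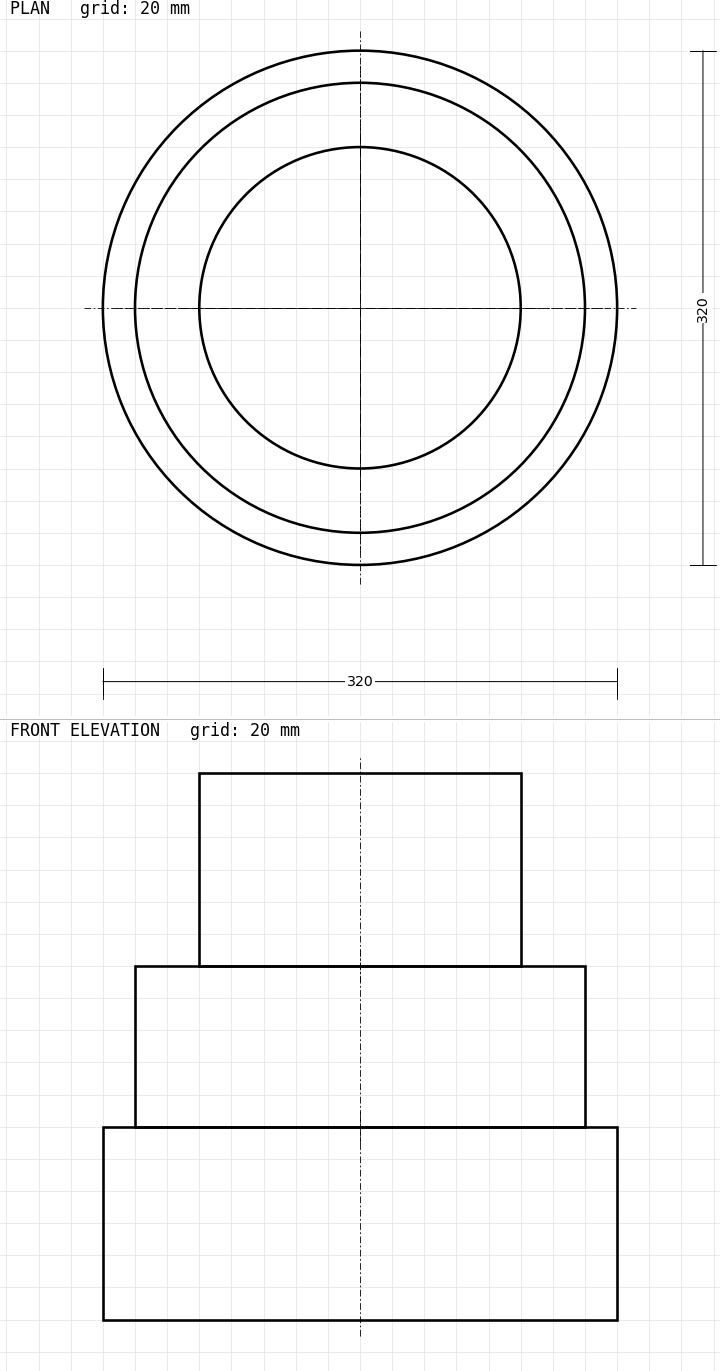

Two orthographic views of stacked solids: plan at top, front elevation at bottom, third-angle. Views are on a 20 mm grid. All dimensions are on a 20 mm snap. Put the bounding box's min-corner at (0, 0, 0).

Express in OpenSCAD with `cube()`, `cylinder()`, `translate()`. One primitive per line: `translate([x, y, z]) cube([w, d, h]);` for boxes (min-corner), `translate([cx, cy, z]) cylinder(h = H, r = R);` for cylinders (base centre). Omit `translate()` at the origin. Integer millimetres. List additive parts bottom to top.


translate([160, 160, 0]) cylinder(h = 120, r = 160);
translate([160, 160, 120]) cylinder(h = 100, r = 140);
translate([160, 160, 220]) cylinder(h = 120, r = 100);
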